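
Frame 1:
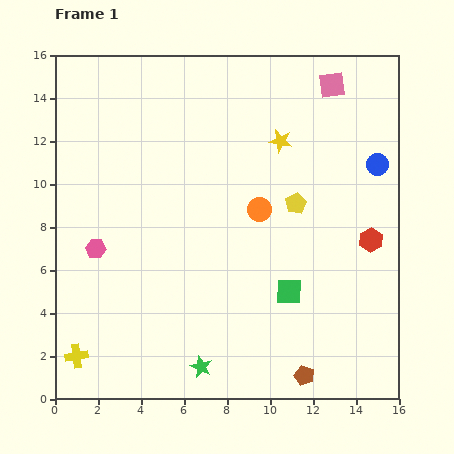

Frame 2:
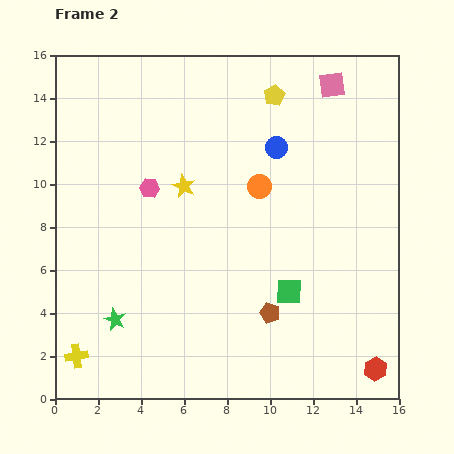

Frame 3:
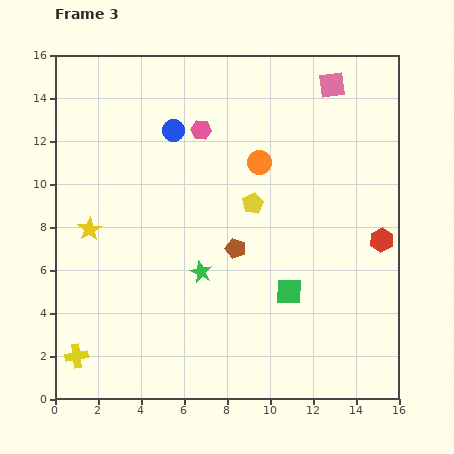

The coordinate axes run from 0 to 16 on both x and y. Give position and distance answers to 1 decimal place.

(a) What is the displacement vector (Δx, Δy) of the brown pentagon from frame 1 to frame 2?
(-1.6, 2.9)

The brown pentagon was at (11.6, 1.1) in frame 1 and (10.0, 4.0) in frame 2.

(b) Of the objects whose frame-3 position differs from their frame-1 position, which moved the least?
the red hexagon

(moved 0.5)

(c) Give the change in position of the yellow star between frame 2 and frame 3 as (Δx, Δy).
(-4.4, -2.0)

The yellow star was at (6.0, 9.9) in frame 2 and (1.6, 7.9) in frame 3.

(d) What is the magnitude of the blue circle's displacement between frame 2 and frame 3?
4.9

The blue circle moved from (10.3, 11.7) to (5.5, 12.5), a distance of √(4.8² + 0.8²) ≈ 4.9.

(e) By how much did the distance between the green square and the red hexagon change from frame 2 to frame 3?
-0.5

Distance in frame 2: 5.4. Distance in frame 3: 4.9.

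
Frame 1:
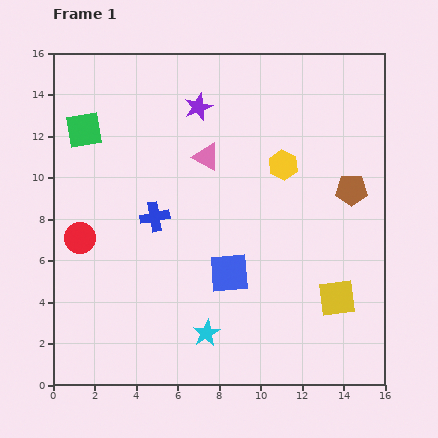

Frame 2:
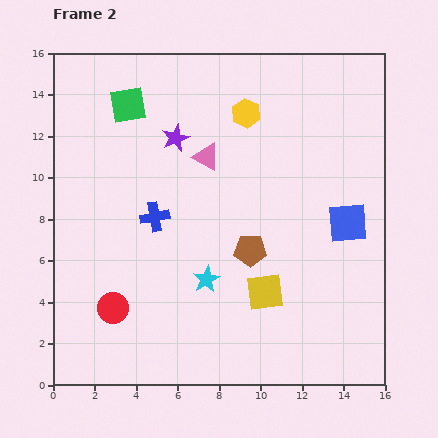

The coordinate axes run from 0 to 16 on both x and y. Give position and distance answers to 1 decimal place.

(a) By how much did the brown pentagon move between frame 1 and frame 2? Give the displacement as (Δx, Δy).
(-4.9, -2.9)

The brown pentagon was at (14.4, 9.4) in frame 1 and (9.5, 6.5) in frame 2.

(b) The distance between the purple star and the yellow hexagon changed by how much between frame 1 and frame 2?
-1.4

Distance in frame 1: 5.0. Distance in frame 2: 3.6.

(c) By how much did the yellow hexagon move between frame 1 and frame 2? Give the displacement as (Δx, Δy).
(-1.8, 2.5)

The yellow hexagon was at (11.1, 10.6) in frame 1 and (9.3, 13.1) in frame 2.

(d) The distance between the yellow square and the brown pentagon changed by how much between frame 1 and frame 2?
-3.1

Distance in frame 1: 5.2. Distance in frame 2: 2.1.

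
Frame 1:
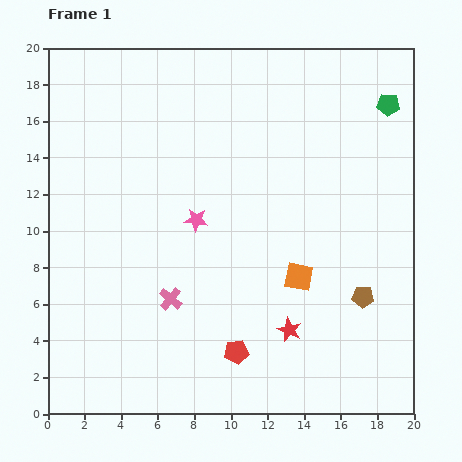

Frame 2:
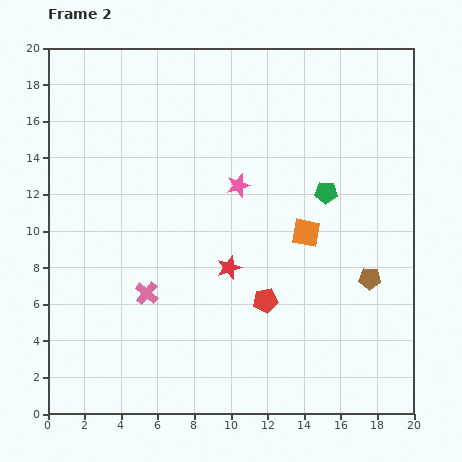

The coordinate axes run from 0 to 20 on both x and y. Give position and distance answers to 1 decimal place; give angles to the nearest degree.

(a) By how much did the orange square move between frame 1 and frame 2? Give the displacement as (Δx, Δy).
(0.4, 2.4)

The orange square was at (13.7, 7.5) in frame 1 and (14.1, 9.9) in frame 2.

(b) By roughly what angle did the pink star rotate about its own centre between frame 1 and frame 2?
23° counter-clockwise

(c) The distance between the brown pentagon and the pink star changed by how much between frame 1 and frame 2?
-1.2

Distance in frame 1: 10.0. Distance in frame 2: 8.8.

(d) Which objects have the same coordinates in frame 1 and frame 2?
none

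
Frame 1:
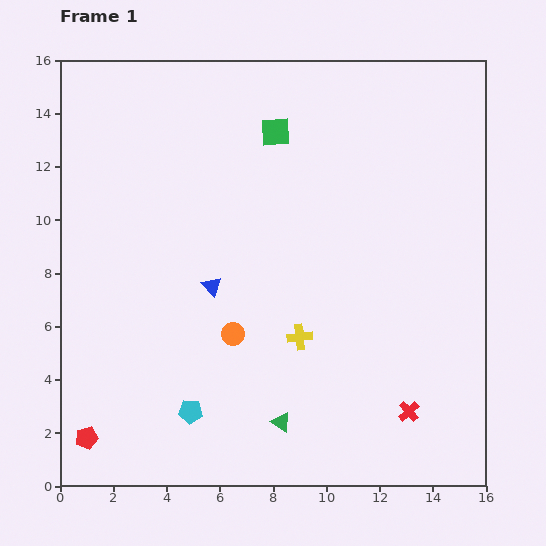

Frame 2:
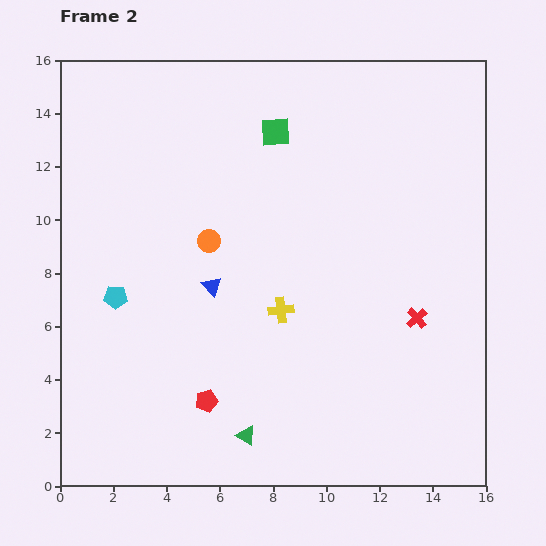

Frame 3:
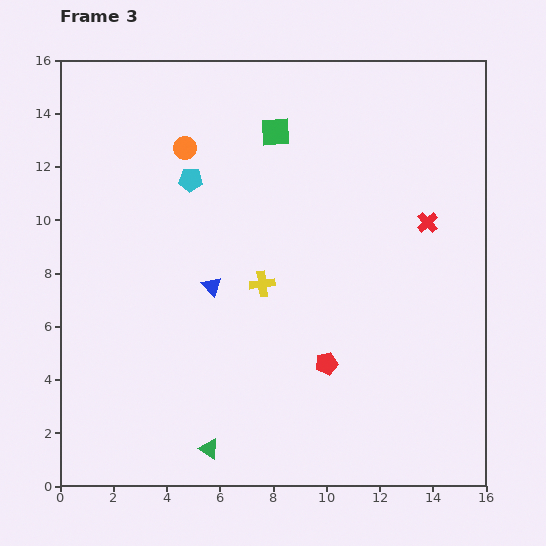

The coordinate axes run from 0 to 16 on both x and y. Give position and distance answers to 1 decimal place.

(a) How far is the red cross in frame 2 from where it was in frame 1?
3.5

The red cross moved from (13.1, 2.8) to (13.4, 6.3), a distance of √(0.3² + 3.5²) ≈ 3.5.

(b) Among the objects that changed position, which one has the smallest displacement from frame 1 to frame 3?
the yellow cross

(moved 2.4)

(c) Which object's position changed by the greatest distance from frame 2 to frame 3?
the cyan pentagon

(moved 5.2; next 4.7)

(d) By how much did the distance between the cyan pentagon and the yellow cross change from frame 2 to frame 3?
-1.5

Distance in frame 2: 6.2. Distance in frame 3: 4.7.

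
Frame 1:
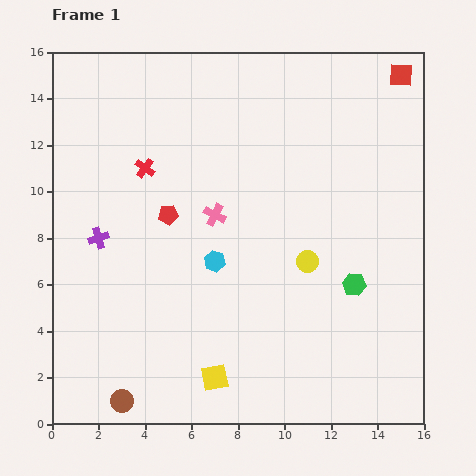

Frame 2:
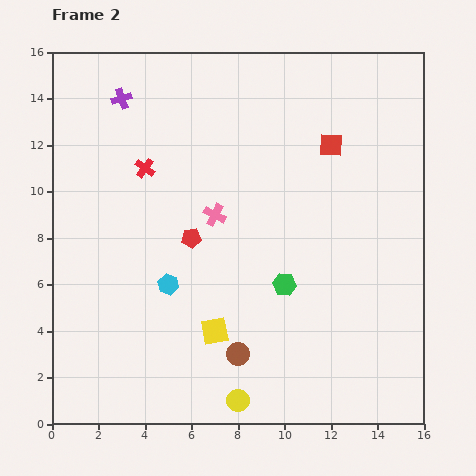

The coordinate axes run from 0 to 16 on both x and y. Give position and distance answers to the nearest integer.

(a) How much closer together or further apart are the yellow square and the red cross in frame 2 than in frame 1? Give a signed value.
-1

Distance in frame 1: 9. Distance in frame 2: 8.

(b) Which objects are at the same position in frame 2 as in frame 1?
the red cross, the pink cross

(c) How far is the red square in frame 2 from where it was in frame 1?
4

The red square moved from (15, 15) to (12, 12), a distance of √(3² + 3²) ≈ 4.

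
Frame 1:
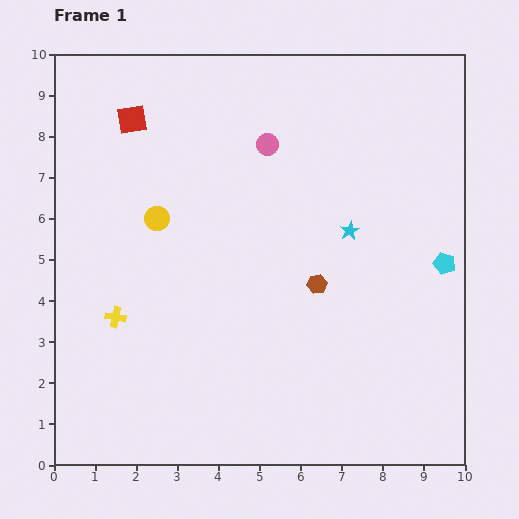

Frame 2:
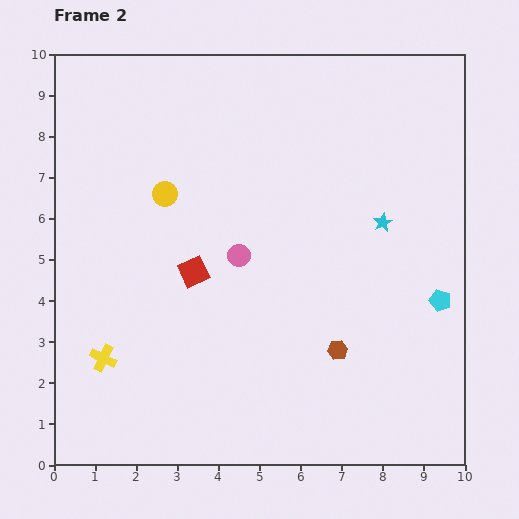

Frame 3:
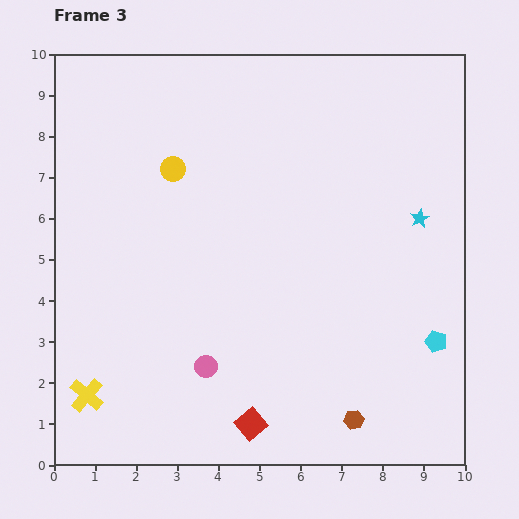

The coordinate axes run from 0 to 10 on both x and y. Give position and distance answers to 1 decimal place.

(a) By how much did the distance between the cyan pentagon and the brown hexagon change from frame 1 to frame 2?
-0.3

Distance in frame 1: 3.1. Distance in frame 2: 2.8.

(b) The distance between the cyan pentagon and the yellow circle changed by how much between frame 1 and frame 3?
+0.6

Distance in frame 1: 7.1. Distance in frame 3: 7.7.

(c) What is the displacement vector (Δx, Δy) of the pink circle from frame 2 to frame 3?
(-0.8, -2.7)

The pink circle was at (4.5, 5.1) in frame 2 and (3.7, 2.4) in frame 3.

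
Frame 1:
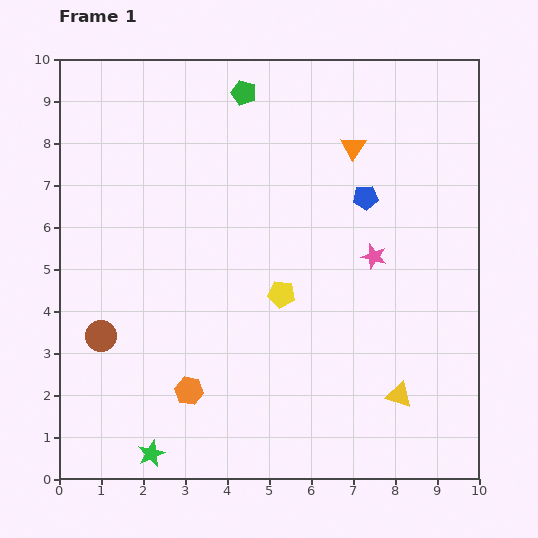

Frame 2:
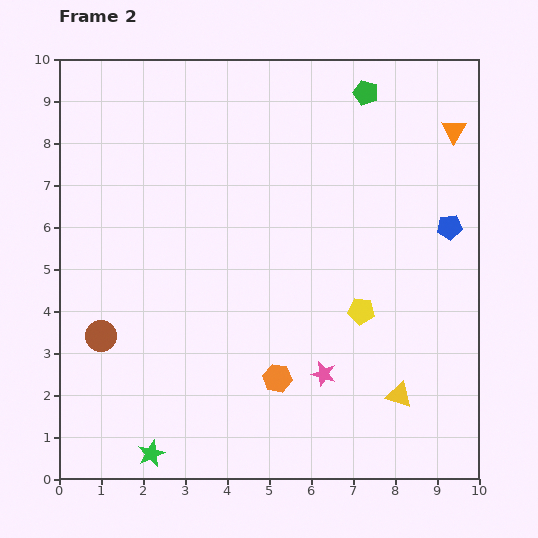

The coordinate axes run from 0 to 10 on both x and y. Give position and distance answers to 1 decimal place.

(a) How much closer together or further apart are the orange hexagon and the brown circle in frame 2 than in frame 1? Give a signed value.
+1.8

Distance in frame 1: 2.5. Distance in frame 2: 4.3.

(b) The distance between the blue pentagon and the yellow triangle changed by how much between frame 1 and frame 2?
-0.6

Distance in frame 1: 4.8. Distance in frame 2: 4.2.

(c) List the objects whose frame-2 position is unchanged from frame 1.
the brown circle, the yellow triangle, the green star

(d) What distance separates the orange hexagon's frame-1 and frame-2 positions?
2.1

The orange hexagon moved from (3.1, 2.1) to (5.2, 2.4), a distance of √(2.1² + 0.3²) ≈ 2.1.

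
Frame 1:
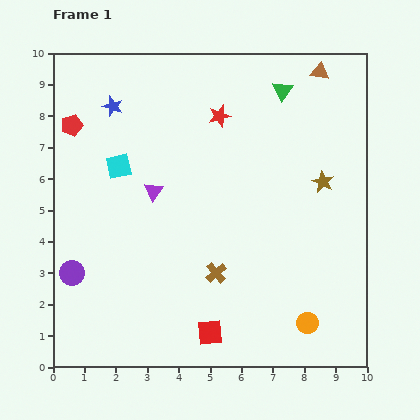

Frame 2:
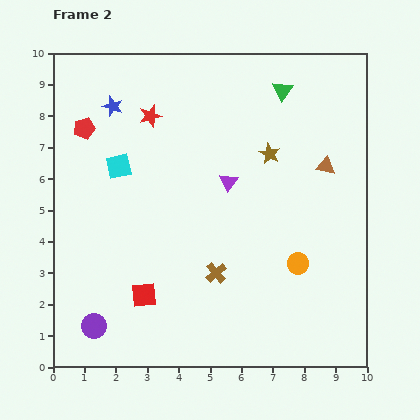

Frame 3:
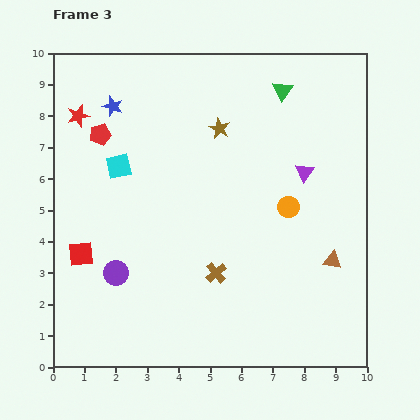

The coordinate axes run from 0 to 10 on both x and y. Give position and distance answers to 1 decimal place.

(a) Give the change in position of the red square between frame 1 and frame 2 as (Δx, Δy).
(-2.1, 1.2)

The red square was at (5.0, 1.1) in frame 1 and (2.9, 2.3) in frame 2.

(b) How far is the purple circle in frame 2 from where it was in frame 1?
1.8

The purple circle moved from (0.6, 3.0) to (1.3, 1.3), a distance of √(0.7² + 1.7²) ≈ 1.8.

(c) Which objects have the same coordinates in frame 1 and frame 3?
the blue star, the cyan square, the green triangle, the brown cross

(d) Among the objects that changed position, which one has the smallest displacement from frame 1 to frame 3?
the red pentagon

(moved 0.9)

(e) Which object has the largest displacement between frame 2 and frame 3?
the brown triangle

(moved 3.0; next 2.4)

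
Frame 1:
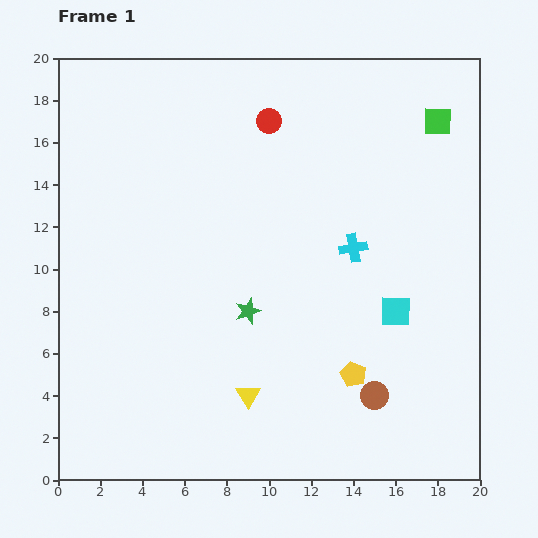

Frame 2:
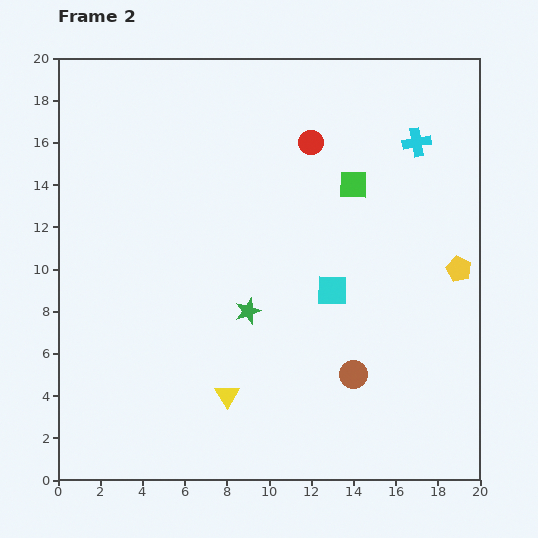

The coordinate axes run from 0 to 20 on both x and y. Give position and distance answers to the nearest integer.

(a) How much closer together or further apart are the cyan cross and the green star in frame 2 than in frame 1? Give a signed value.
+5

Distance in frame 1: 6. Distance in frame 2: 11.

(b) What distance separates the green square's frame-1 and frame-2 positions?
5

The green square moved from (18, 17) to (14, 14), a distance of √(4² + 3²) ≈ 5.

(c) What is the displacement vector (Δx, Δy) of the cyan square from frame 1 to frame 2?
(-3, 1)

The cyan square was at (16, 8) in frame 1 and (13, 9) in frame 2.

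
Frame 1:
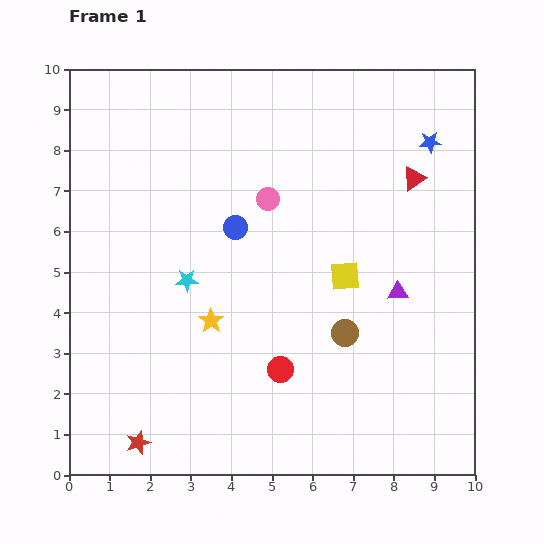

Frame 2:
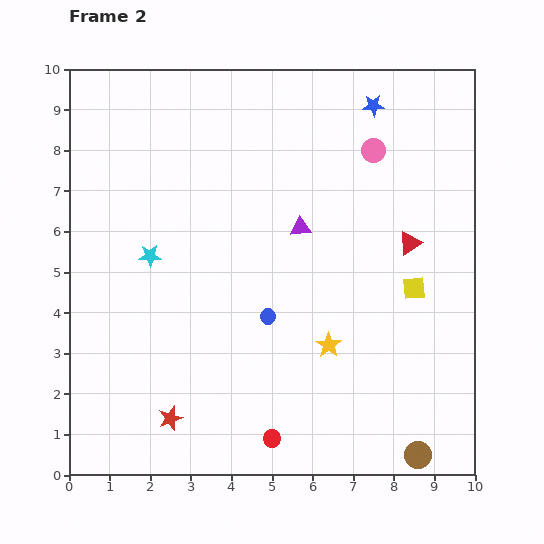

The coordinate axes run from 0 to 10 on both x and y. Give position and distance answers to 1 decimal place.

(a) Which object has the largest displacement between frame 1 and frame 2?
the brown circle

(moved 3.5; next 3.0)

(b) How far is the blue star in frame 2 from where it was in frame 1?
1.7

The blue star moved from (8.9, 8.2) to (7.5, 9.1), a distance of √(1.4² + 0.9²) ≈ 1.7.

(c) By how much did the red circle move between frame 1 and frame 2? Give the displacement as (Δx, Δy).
(-0.2, -1.7)

The red circle was at (5.2, 2.6) in frame 1 and (5.0, 0.9) in frame 2.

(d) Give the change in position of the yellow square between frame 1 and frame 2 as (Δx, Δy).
(1.7, -0.3)

The yellow square was at (6.8, 4.9) in frame 1 and (8.5, 4.6) in frame 2.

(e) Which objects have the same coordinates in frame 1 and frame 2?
none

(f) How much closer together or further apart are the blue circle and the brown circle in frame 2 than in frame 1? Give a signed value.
+1.3

Distance in frame 1: 3.7. Distance in frame 2: 5.0.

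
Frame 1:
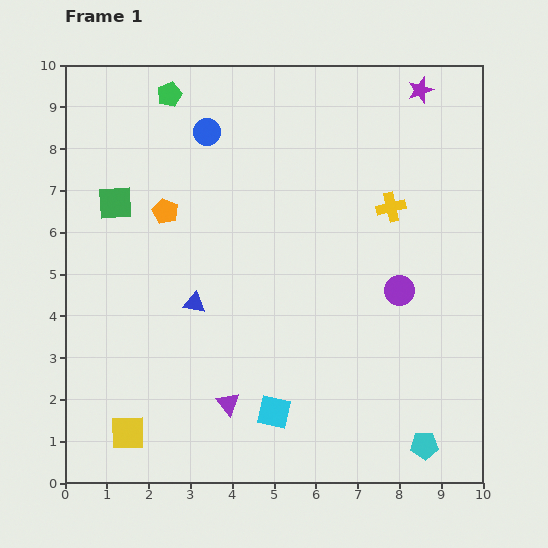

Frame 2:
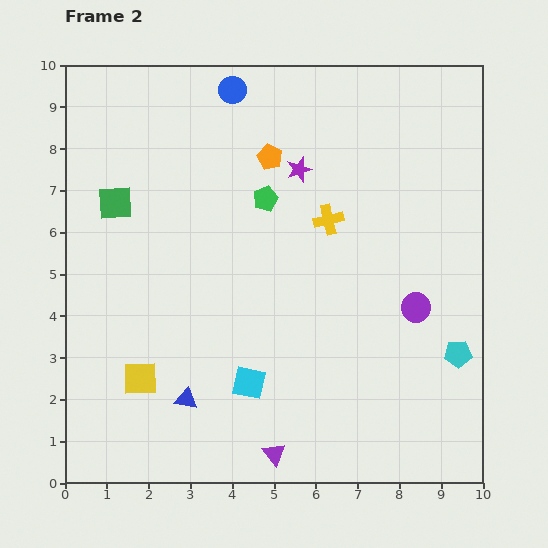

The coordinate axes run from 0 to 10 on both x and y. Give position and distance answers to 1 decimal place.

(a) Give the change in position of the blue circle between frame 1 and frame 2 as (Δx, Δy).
(0.6, 1.0)

The blue circle was at (3.4, 8.4) in frame 1 and (4.0, 9.4) in frame 2.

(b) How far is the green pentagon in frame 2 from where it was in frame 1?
3.4

The green pentagon moved from (2.5, 9.3) to (4.8, 6.8), a distance of √(2.3² + 2.5²) ≈ 3.4.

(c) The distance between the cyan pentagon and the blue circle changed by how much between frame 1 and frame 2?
-0.8

Distance in frame 1: 9.1. Distance in frame 2: 8.3.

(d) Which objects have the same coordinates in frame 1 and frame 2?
the green square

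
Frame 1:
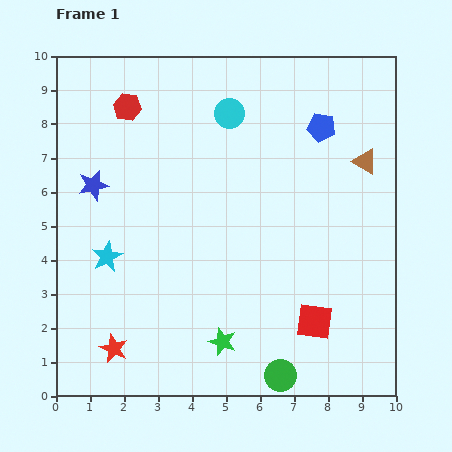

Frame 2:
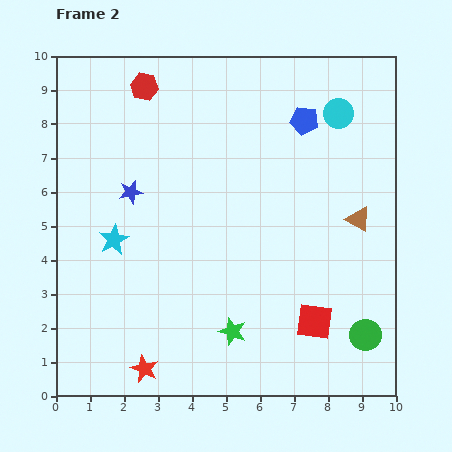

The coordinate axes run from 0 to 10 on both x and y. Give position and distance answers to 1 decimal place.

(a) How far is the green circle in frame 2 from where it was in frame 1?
2.8

The green circle moved from (6.6, 0.6) to (9.1, 1.8), a distance of √(2.5² + 1.2²) ≈ 2.8.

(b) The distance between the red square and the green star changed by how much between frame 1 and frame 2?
-0.4

Distance in frame 1: 2.8. Distance in frame 2: 2.4.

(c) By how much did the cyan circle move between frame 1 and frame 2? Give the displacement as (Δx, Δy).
(3.2, 0.0)

The cyan circle was at (5.1, 8.3) in frame 1 and (8.3, 8.3) in frame 2.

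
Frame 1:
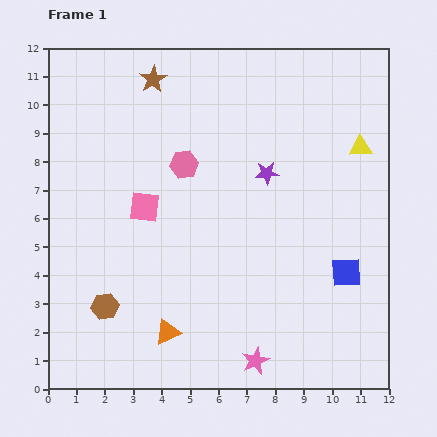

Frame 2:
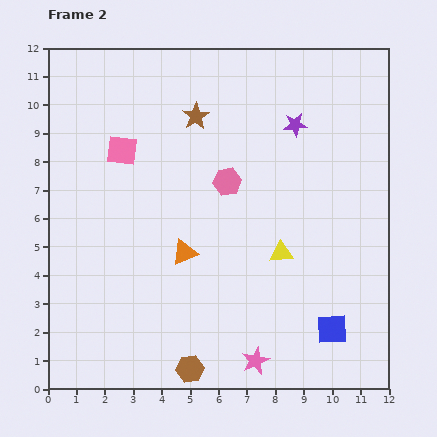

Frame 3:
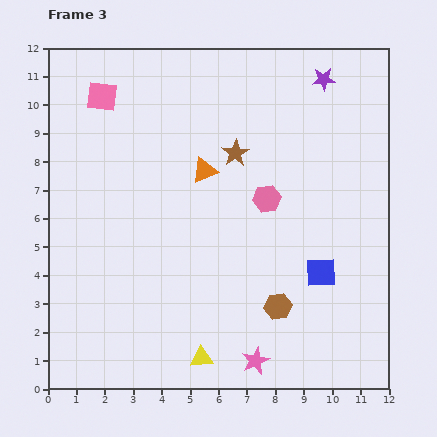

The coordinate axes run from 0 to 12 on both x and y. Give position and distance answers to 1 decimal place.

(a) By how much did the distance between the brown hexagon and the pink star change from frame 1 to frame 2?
-3.3

Distance in frame 1: 5.6. Distance in frame 2: 2.3.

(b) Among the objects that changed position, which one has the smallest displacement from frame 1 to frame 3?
the blue square

(moved 0.9)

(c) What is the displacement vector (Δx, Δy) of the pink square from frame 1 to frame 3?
(-1.5, 3.9)

The pink square was at (3.4, 6.4) in frame 1 and (1.9, 10.3) in frame 3.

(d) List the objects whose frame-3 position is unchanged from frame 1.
the pink star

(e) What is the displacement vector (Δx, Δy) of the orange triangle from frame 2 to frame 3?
(0.7, 2.9)

The orange triangle was at (4.8, 4.8) in frame 2 and (5.5, 7.7) in frame 3.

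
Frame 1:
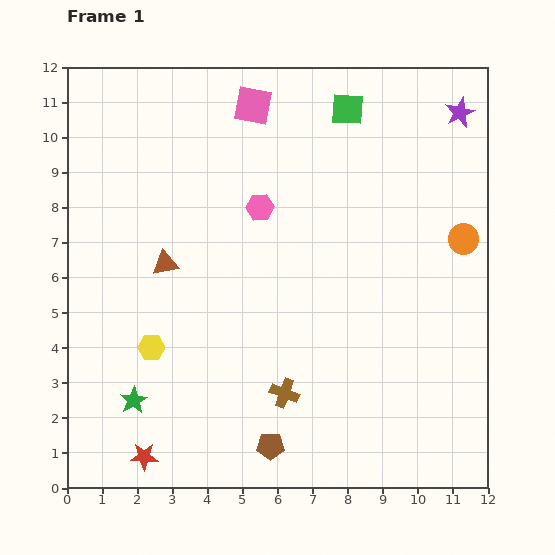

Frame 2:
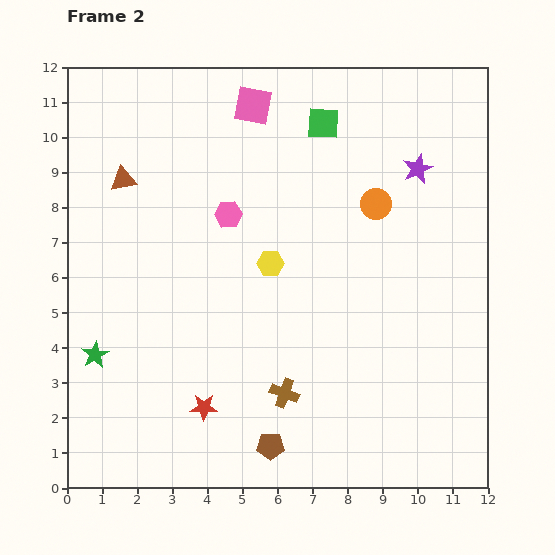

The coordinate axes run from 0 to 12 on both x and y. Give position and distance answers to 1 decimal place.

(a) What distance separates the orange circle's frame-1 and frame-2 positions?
2.7

The orange circle moved from (11.3, 7.1) to (8.8, 8.1), a distance of √(2.5² + 1.0²) ≈ 2.7.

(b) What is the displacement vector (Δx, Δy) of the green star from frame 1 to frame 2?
(-1.1, 1.3)

The green star was at (1.9, 2.5) in frame 1 and (0.8, 3.8) in frame 2.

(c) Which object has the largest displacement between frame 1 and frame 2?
the yellow hexagon

(moved 4.2; next 2.7)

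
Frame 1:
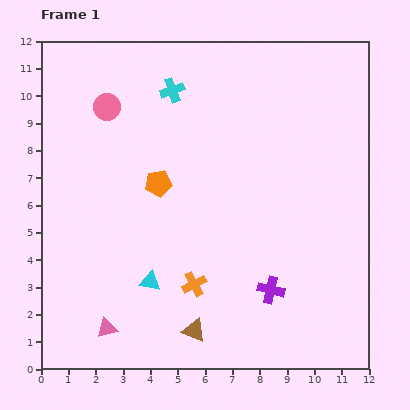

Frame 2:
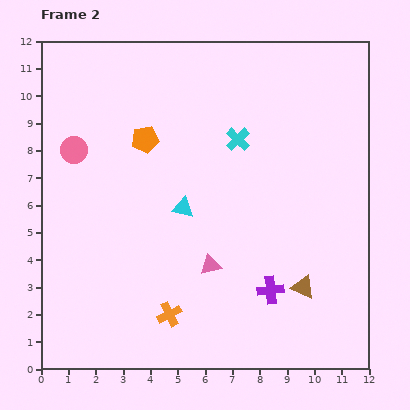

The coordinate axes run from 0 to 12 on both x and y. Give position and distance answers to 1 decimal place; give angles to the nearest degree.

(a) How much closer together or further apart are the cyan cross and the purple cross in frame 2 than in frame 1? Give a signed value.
-2.5

Distance in frame 1: 8.1. Distance in frame 2: 5.6.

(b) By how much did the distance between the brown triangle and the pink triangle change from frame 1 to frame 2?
+0.3

Distance in frame 1: 3.2. Distance in frame 2: 3.5.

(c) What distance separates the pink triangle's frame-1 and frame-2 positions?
4.4

The pink triangle moved from (2.4, 1.5) to (6.2, 3.8), a distance of √(3.8² + 2.3²) ≈ 4.4.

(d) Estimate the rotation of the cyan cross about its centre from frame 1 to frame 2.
25° counter-clockwise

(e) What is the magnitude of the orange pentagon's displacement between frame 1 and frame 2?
1.7

The orange pentagon moved from (4.3, 6.8) to (3.8, 8.4), a distance of √(0.5² + 1.6²) ≈ 1.7.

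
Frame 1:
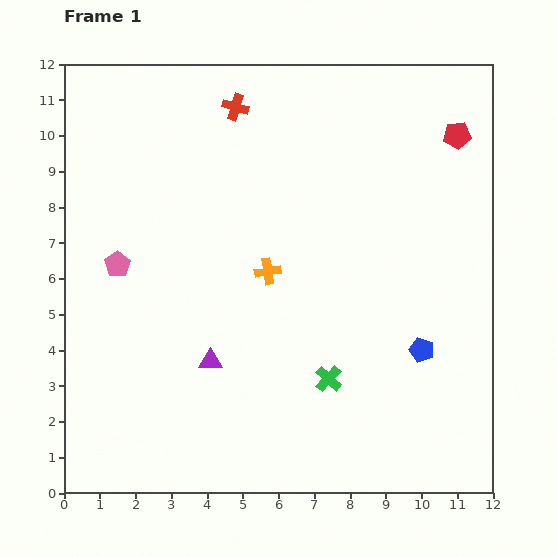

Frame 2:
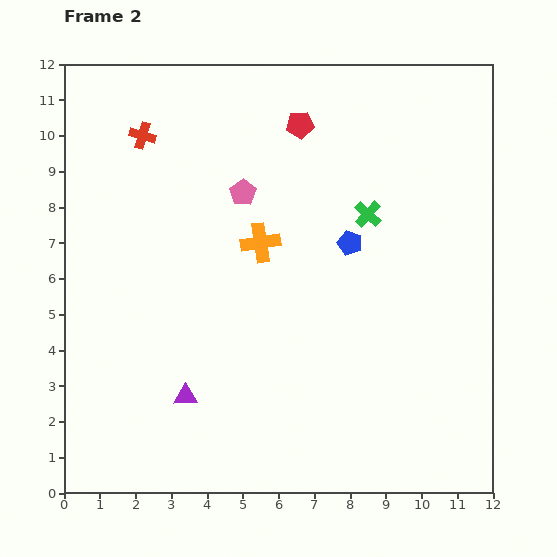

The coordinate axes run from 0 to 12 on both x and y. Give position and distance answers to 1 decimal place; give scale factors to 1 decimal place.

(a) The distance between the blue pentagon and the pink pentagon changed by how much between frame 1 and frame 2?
-5.5

Distance in frame 1: 8.8. Distance in frame 2: 3.3.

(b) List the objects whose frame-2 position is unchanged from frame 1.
none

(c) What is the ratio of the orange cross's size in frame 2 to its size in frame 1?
1.5×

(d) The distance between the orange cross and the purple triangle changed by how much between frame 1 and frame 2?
+1.8

Distance in frame 1: 3.0. Distance in frame 2: 4.8.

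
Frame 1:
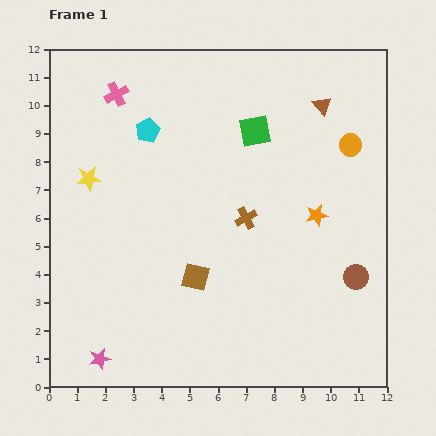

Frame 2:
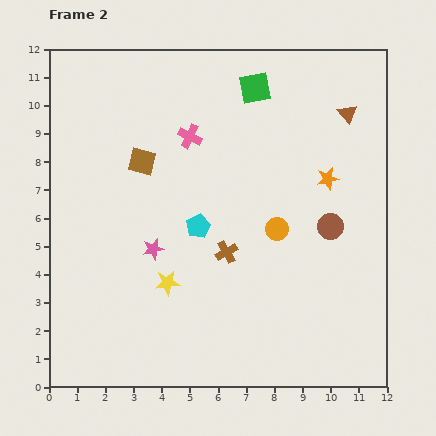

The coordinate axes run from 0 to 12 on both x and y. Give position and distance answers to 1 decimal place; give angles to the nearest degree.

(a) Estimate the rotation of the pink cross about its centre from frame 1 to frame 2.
37° counter-clockwise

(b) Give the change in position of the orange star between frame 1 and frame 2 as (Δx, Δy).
(0.4, 1.3)

The orange star was at (9.5, 6.1) in frame 1 and (9.9, 7.4) in frame 2.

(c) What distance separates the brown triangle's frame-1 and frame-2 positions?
0.9

The brown triangle moved from (9.7, 10.0) to (10.6, 9.7), a distance of √(0.9² + 0.3²) ≈ 0.9.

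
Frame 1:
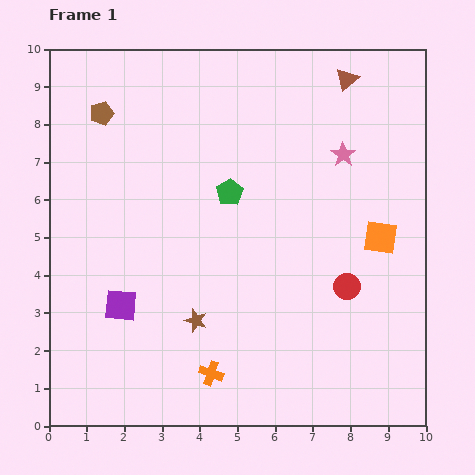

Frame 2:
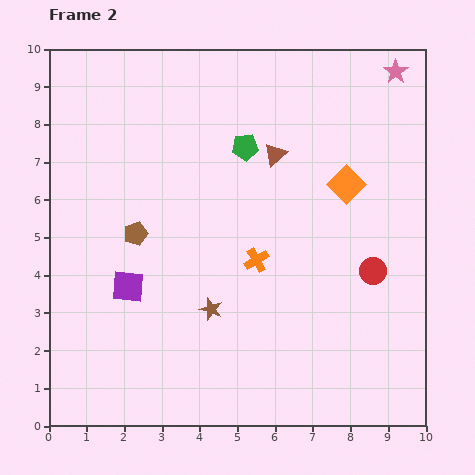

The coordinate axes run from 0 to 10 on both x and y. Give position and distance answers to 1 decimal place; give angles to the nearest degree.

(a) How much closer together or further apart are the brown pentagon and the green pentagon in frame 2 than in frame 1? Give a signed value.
-0.3

Distance in frame 1: 4.0. Distance in frame 2: 3.7.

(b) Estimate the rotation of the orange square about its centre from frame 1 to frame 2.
37° clockwise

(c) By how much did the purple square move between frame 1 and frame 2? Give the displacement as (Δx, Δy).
(0.2, 0.5)

The purple square was at (1.9, 3.2) in frame 1 and (2.1, 3.7) in frame 2.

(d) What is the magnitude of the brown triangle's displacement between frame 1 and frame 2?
2.8

The brown triangle moved from (7.9, 9.2) to (6.0, 7.2), a distance of √(1.9² + 2.0²) ≈ 2.8.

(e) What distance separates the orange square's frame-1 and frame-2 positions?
1.7

The orange square moved from (8.8, 5.0) to (7.9, 6.4), a distance of √(0.9² + 1.4²) ≈ 1.7.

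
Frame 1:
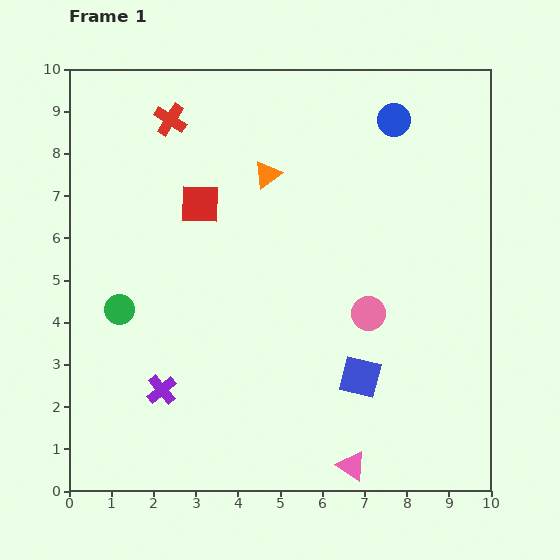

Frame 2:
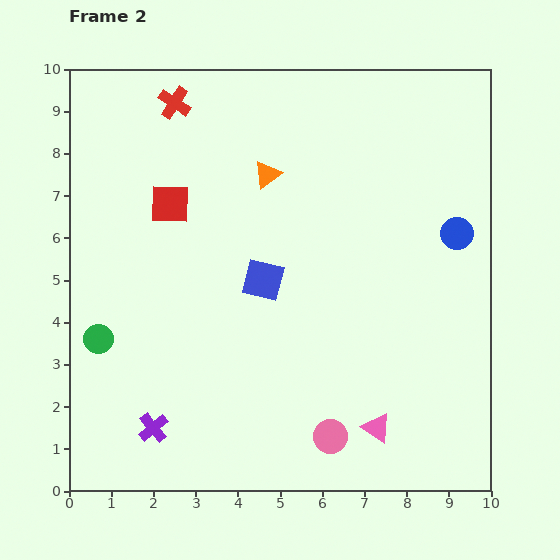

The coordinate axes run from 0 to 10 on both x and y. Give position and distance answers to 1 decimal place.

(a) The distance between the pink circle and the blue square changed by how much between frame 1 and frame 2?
+2.5

Distance in frame 1: 1.5. Distance in frame 2: 4.0.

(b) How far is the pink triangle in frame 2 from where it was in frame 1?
1.1

The pink triangle moved from (6.7, 0.6) to (7.3, 1.5), a distance of √(0.6² + 0.9²) ≈ 1.1.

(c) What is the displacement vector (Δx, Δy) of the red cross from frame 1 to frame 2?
(0.1, 0.4)

The red cross was at (2.4, 8.8) in frame 1 and (2.5, 9.2) in frame 2.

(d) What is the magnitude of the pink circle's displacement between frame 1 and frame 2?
3.0

The pink circle moved from (7.1, 4.2) to (6.2, 1.3), a distance of √(0.9² + 2.9²) ≈ 3.0.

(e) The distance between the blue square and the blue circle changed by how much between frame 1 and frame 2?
-1.5

Distance in frame 1: 6.2. Distance in frame 2: 4.7.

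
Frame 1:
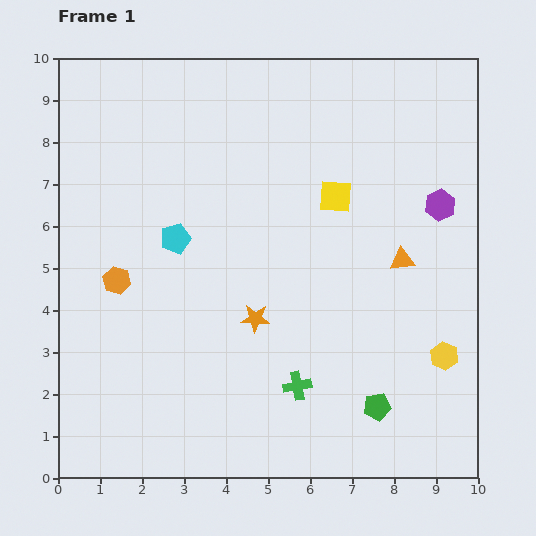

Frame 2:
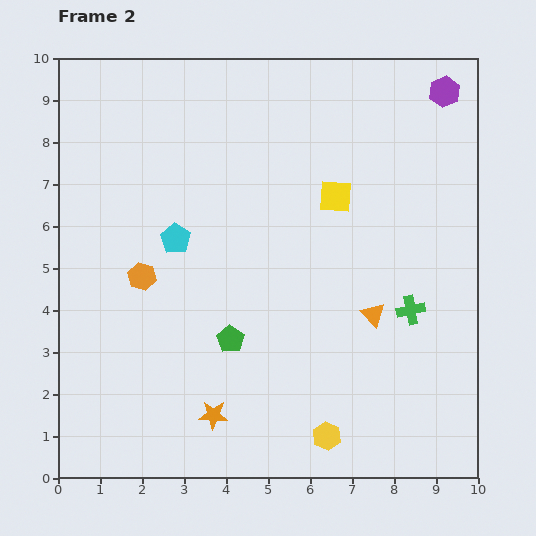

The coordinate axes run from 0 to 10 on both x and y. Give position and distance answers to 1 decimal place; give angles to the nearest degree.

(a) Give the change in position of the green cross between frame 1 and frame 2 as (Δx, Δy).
(2.7, 1.8)

The green cross was at (5.7, 2.2) in frame 1 and (8.4, 4.0) in frame 2.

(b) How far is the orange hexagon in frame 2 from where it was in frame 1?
0.6

The orange hexagon moved from (1.4, 4.7) to (2.0, 4.8), a distance of √(0.6² + 0.1²) ≈ 0.6.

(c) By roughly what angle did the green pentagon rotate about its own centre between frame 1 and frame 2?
29° counter-clockwise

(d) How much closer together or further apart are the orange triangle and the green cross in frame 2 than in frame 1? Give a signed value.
-3.0

Distance in frame 1: 3.9. Distance in frame 2: 0.9.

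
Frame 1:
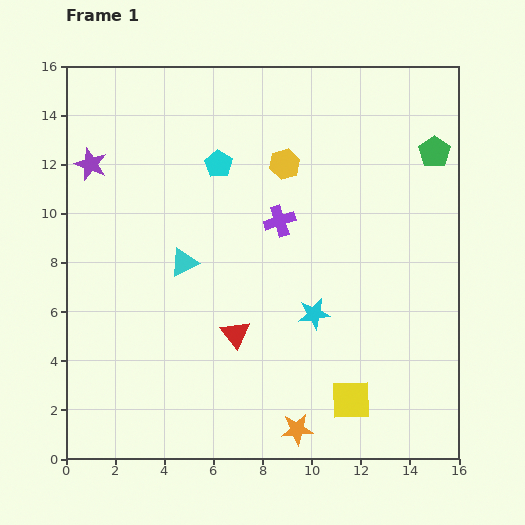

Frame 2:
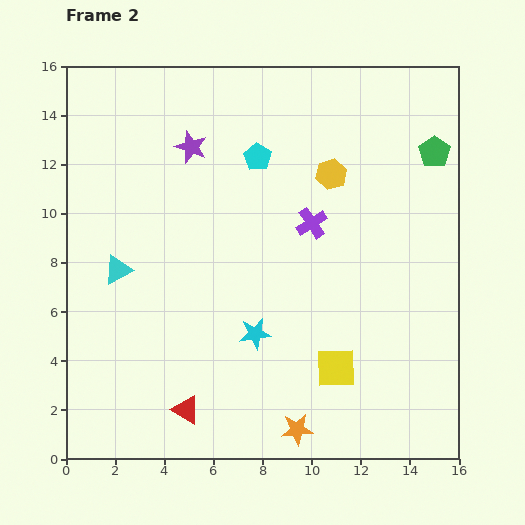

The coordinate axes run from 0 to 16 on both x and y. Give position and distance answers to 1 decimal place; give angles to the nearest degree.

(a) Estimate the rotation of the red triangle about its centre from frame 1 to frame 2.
23° counter-clockwise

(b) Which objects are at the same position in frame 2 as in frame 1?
the orange star, the green pentagon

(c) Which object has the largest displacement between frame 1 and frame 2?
the purple star

(moved 4.2; next 3.7)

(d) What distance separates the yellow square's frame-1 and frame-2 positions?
1.4

The yellow square moved from (11.6, 2.4) to (11.0, 3.7), a distance of √(0.6² + 1.3²) ≈ 1.4.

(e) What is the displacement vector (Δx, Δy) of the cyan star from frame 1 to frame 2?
(-2.4, -0.8)

The cyan star was at (10.1, 5.9) in frame 1 and (7.7, 5.1) in frame 2.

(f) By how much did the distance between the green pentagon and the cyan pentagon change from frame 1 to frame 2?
-1.6

Distance in frame 1: 8.8. Distance in frame 2: 7.2.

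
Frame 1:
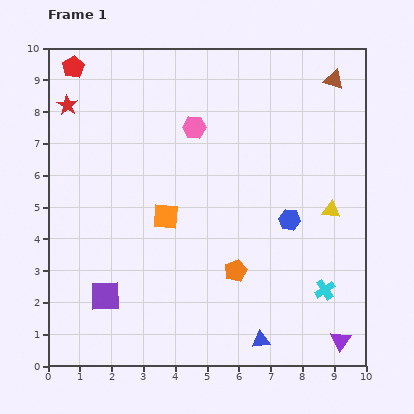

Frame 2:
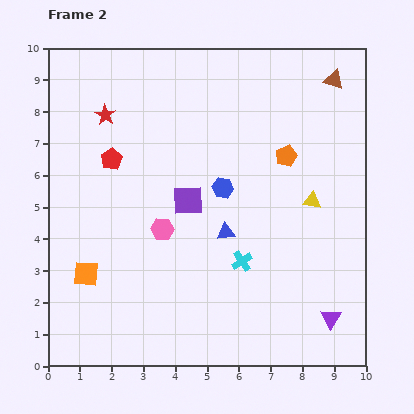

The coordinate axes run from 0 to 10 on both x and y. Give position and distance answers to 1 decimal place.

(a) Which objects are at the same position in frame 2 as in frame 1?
the brown triangle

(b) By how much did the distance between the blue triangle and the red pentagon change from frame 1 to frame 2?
-6.1

Distance in frame 1: 10.4. Distance in frame 2: 4.3.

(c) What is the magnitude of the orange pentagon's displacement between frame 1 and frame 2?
3.9

The orange pentagon moved from (5.9, 3.0) to (7.5, 6.6), a distance of √(1.6² + 3.6²) ≈ 3.9.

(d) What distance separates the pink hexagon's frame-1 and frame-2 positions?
3.4

The pink hexagon moved from (4.6, 7.5) to (3.6, 4.3), a distance of √(1.0² + 3.2²) ≈ 3.4.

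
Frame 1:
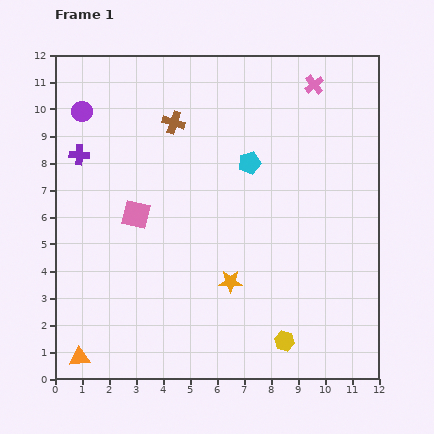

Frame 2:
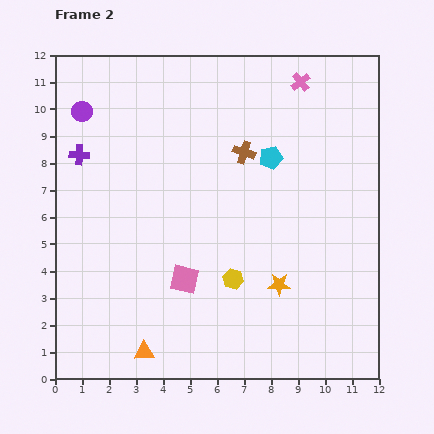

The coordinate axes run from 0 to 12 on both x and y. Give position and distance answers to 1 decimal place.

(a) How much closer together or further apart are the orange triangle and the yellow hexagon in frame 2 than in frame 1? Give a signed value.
-3.3

Distance in frame 1: 7.6. Distance in frame 2: 4.3.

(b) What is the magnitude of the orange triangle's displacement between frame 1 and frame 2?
2.4

The orange triangle moved from (0.9, 0.8) to (3.3, 1.0), a distance of √(2.4² + 0.2²) ≈ 2.4.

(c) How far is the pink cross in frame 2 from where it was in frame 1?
0.5

The pink cross moved from (9.6, 10.9) to (9.1, 11.0), a distance of √(0.5² + 0.1²) ≈ 0.5.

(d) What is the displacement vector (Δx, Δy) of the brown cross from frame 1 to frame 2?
(2.6, -1.1)

The brown cross was at (4.4, 9.5) in frame 1 and (7.0, 8.4) in frame 2.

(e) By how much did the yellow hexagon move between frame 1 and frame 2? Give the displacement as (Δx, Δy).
(-1.9, 2.3)

The yellow hexagon was at (8.5, 1.4) in frame 1 and (6.6, 3.7) in frame 2.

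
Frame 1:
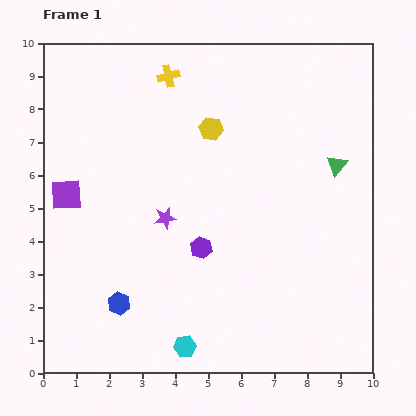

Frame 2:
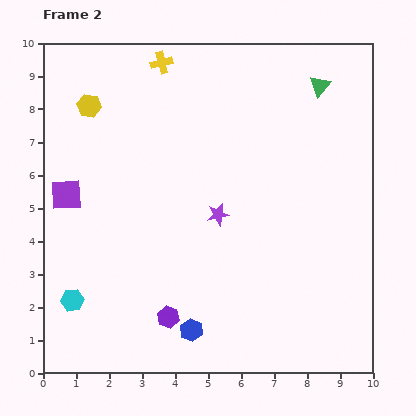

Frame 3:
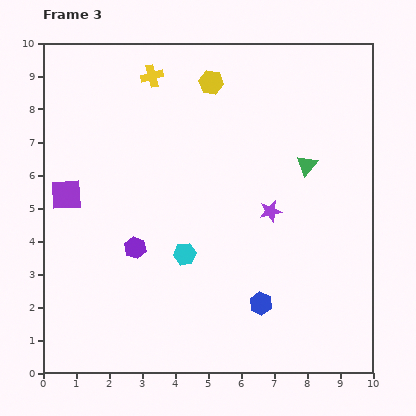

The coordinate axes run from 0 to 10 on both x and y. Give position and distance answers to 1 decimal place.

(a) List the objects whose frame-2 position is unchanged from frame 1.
the purple square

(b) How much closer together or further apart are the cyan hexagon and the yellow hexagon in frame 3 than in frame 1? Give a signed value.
-1.3

Distance in frame 1: 6.6. Distance in frame 3: 5.3.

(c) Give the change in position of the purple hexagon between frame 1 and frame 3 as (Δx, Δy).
(-2.0, 0.0)

The purple hexagon was at (4.8, 3.8) in frame 1 and (2.8, 3.8) in frame 3.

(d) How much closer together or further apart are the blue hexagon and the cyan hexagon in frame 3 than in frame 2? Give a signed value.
-1.0

Distance in frame 2: 3.7. Distance in frame 3: 2.7.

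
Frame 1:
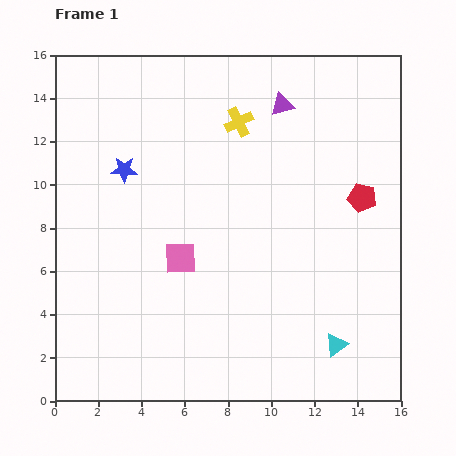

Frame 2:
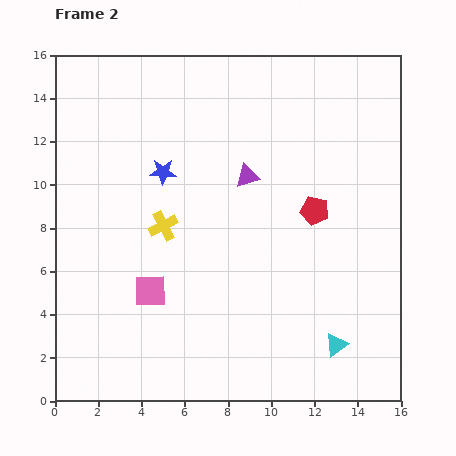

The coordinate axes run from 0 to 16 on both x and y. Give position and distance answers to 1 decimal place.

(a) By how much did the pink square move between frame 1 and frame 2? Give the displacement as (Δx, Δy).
(-1.4, -1.5)

The pink square was at (5.8, 6.6) in frame 1 and (4.4, 5.1) in frame 2.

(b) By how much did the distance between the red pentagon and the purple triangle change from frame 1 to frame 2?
-2.2

Distance in frame 1: 5.7. Distance in frame 2: 3.5.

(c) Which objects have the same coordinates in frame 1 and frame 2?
the cyan triangle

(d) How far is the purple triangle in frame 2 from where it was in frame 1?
3.7

The purple triangle moved from (10.5, 13.7) to (8.9, 10.4), a distance of √(1.6² + 3.3²) ≈ 3.7.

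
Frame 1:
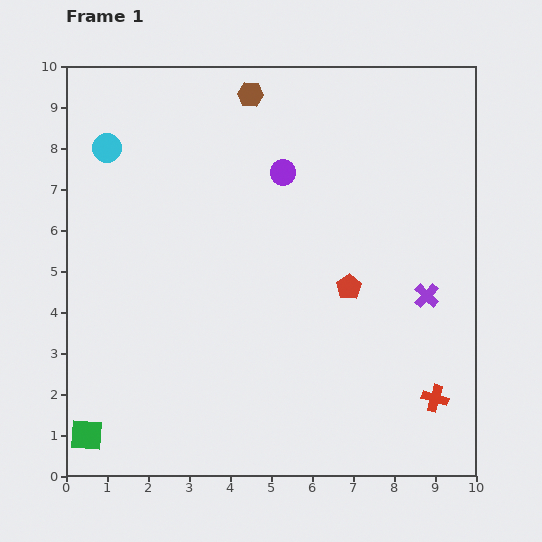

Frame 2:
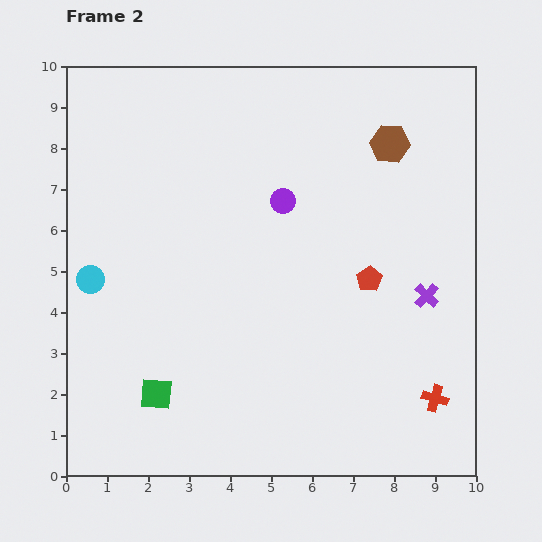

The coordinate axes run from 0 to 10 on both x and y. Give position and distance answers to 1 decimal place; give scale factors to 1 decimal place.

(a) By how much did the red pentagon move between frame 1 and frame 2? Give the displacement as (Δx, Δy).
(0.5, 0.2)

The red pentagon was at (6.9, 4.6) in frame 1 and (7.4, 4.8) in frame 2.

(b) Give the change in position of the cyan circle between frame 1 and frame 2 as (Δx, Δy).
(-0.4, -3.2)

The cyan circle was at (1.0, 8.0) in frame 1 and (0.6, 4.8) in frame 2.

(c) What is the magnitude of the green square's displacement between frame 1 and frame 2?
2.0

The green square moved from (0.5, 1.0) to (2.2, 2.0), a distance of √(1.7² + 1.0²) ≈ 2.0.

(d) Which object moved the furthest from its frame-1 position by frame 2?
the brown hexagon

(moved 3.6; next 3.2)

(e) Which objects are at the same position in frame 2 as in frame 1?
the red cross, the purple cross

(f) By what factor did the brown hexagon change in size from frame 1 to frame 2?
1.5×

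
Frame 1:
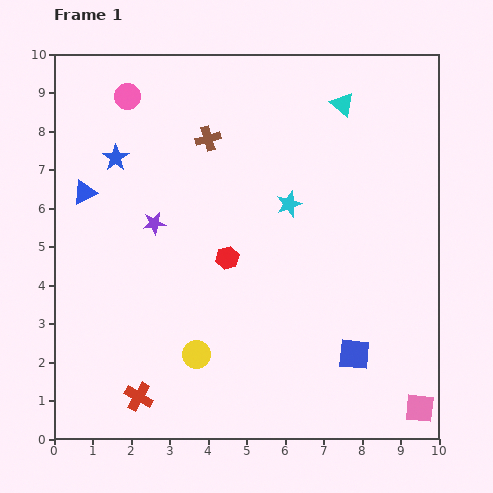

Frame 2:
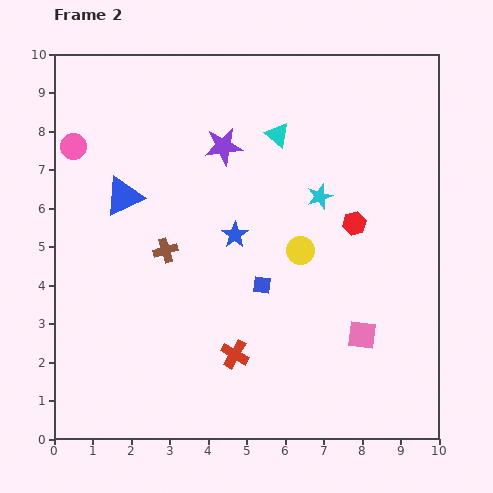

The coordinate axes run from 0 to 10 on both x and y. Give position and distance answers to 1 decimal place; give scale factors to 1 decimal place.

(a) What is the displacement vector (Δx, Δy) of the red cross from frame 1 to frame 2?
(2.5, 1.1)

The red cross was at (2.2, 1.1) in frame 1 and (4.7, 2.2) in frame 2.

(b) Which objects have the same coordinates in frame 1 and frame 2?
none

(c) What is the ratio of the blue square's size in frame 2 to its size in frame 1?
0.6×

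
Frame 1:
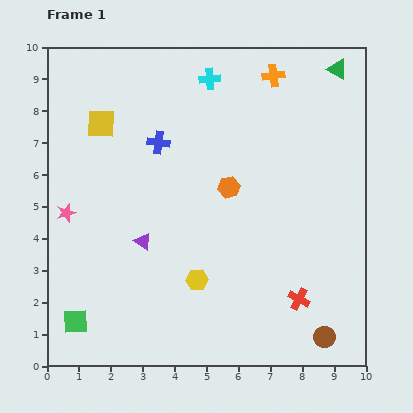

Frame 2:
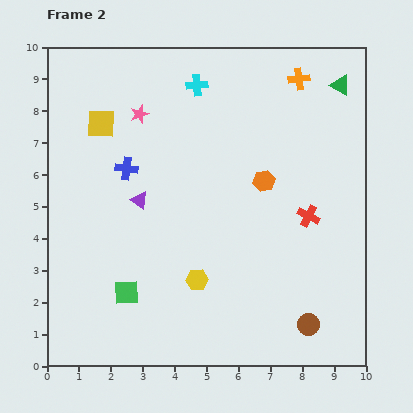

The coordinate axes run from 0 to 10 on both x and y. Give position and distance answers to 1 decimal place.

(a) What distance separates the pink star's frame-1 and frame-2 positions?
3.9

The pink star moved from (0.6, 4.8) to (2.9, 7.9), a distance of √(2.3² + 3.1²) ≈ 3.9.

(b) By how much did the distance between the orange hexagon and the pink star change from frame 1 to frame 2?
-0.8

Distance in frame 1: 5.2. Distance in frame 2: 4.4.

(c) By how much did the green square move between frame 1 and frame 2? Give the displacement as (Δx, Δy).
(1.6, 0.9)

The green square was at (0.9, 1.4) in frame 1 and (2.5, 2.3) in frame 2.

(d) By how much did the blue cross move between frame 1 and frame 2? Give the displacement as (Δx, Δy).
(-1.0, -0.8)

The blue cross was at (3.5, 7.0) in frame 1 and (2.5, 6.2) in frame 2.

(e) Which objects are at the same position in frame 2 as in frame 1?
the yellow hexagon, the yellow square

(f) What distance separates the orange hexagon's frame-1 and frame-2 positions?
1.1

The orange hexagon moved from (5.7, 5.6) to (6.8, 5.8), a distance of √(1.1² + 0.2²) ≈ 1.1.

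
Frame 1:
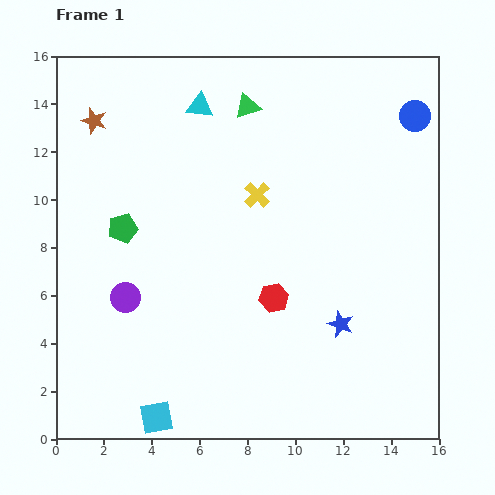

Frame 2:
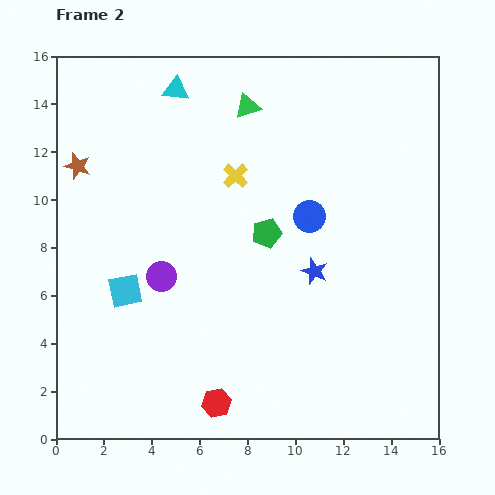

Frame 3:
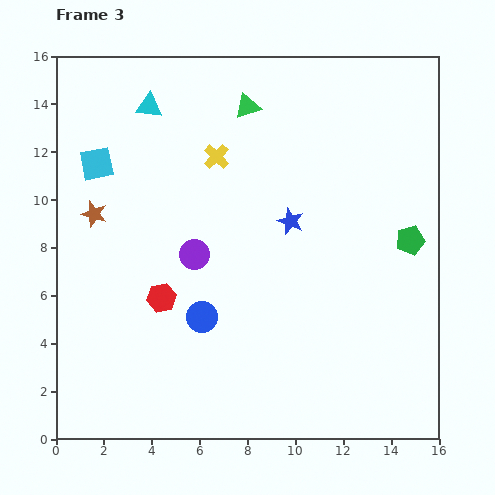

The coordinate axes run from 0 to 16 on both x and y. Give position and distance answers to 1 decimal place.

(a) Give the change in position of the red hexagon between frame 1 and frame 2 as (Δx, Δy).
(-2.4, -4.4)

The red hexagon was at (9.1, 5.9) in frame 1 and (6.7, 1.5) in frame 2.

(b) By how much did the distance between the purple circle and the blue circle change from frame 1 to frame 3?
-11.7

Distance in frame 1: 14.3. Distance in frame 3: 2.6.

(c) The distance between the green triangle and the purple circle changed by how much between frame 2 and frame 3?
-1.4

Distance in frame 2: 8.0. Distance in frame 3: 6.6.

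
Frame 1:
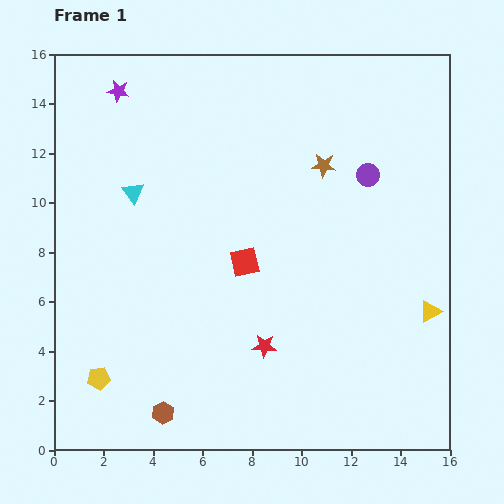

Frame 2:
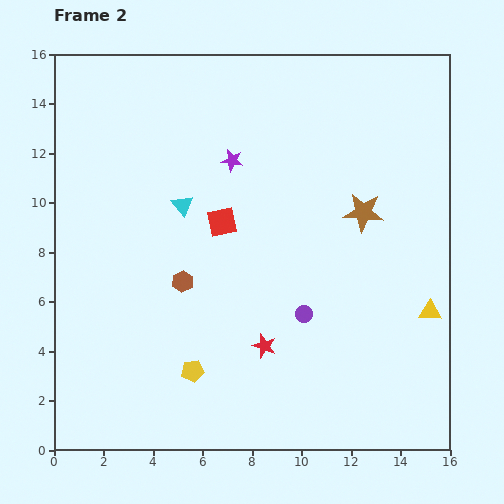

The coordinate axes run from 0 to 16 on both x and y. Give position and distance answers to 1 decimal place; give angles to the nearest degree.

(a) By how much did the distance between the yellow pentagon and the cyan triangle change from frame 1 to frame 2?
-0.9

Distance in frame 1: 7.6. Distance in frame 2: 6.7.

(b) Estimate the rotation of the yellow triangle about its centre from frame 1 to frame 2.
34° clockwise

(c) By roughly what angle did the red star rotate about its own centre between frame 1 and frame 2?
16° clockwise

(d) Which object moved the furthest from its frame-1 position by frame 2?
the purple circle

(moved 6.2; next 5.4)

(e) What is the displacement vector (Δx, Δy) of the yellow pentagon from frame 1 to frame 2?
(3.8, 0.3)

The yellow pentagon was at (1.8, 2.9) in frame 1 and (5.6, 3.2) in frame 2.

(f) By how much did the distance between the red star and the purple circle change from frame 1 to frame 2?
-6.0

Distance in frame 1: 8.1. Distance in frame 2: 2.1.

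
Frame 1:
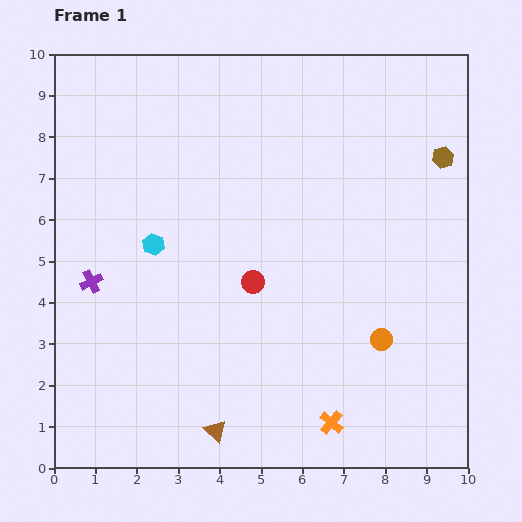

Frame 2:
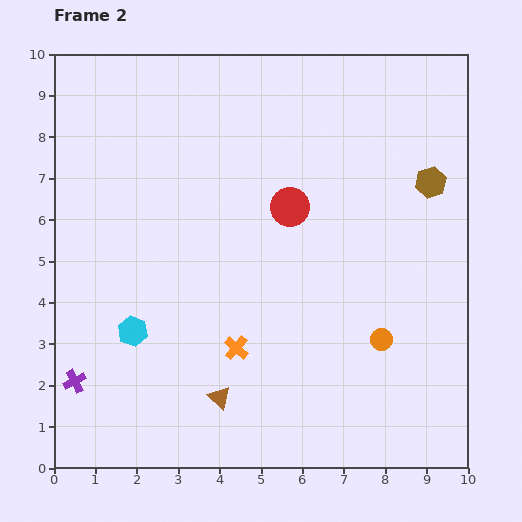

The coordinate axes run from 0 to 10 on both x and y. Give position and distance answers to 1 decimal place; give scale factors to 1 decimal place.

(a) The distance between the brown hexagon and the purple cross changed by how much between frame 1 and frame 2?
+0.8

Distance in frame 1: 9.0. Distance in frame 2: 9.8.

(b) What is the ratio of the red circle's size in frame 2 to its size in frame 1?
1.7×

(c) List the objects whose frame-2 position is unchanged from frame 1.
the orange circle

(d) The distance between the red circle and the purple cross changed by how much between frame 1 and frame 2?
+2.8

Distance in frame 1: 3.9. Distance in frame 2: 6.7.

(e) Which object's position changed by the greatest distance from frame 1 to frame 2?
the orange cross

(moved 2.9; next 2.4)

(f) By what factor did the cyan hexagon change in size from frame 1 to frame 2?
1.4×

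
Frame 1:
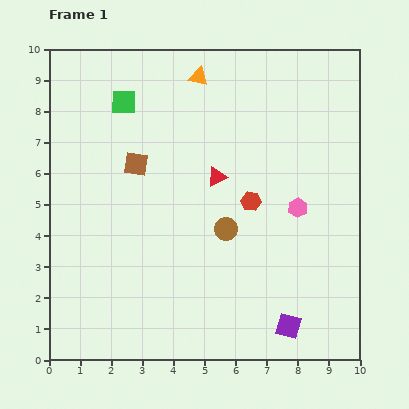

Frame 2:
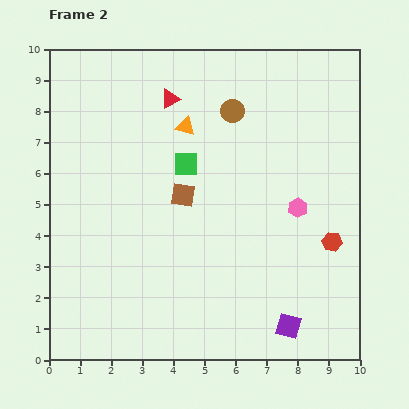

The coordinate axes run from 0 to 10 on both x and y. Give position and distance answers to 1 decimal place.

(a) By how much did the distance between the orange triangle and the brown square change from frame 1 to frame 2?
-1.2

Distance in frame 1: 3.4. Distance in frame 2: 2.2.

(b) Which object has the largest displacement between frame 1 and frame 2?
the brown circle

(moved 3.8; next 2.9)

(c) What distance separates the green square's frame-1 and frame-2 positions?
2.8

The green square moved from (2.4, 8.3) to (4.4, 6.3), a distance of √(2.0² + 2.0²) ≈ 2.8.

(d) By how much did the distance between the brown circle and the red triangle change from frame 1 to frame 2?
+0.3

Distance in frame 1: 1.7. Distance in frame 2: 2.0.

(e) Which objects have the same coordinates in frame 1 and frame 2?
the pink hexagon, the purple square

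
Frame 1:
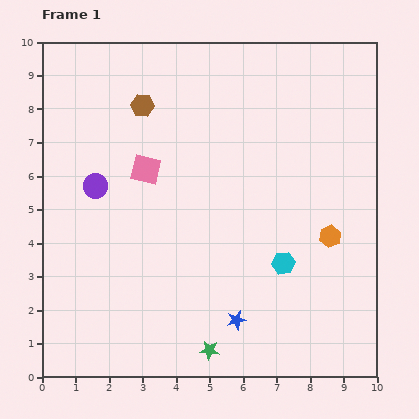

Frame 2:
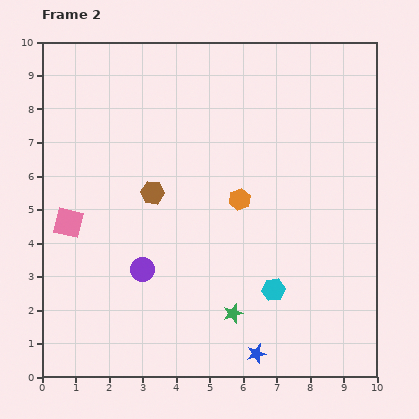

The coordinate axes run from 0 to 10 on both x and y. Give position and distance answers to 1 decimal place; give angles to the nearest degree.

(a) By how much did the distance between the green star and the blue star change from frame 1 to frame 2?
+0.2

Distance in frame 1: 1.2. Distance in frame 2: 1.4.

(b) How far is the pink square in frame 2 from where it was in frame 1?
2.8

The pink square moved from (3.1, 6.2) to (0.8, 4.6), a distance of √(2.3² + 1.6²) ≈ 2.8.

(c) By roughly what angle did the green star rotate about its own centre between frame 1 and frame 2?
25° counter-clockwise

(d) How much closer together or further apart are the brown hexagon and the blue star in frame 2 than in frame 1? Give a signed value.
-1.3

Distance in frame 1: 7.0. Distance in frame 2: 5.7.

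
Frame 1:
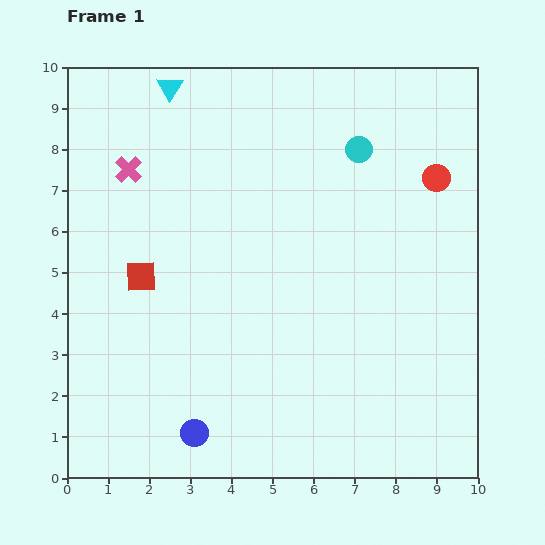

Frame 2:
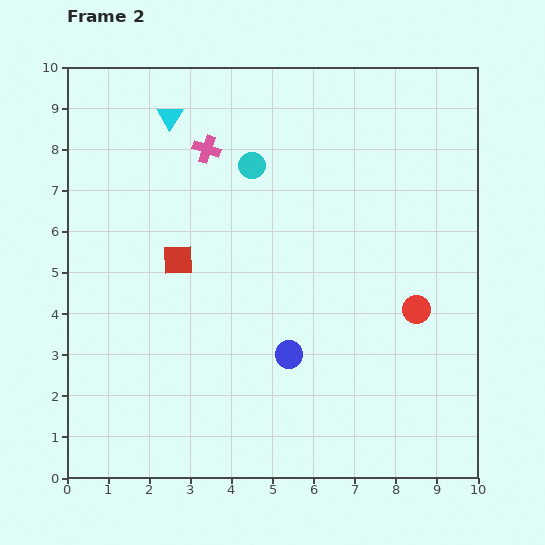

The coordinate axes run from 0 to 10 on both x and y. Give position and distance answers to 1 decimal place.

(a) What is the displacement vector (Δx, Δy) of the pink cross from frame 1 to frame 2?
(1.9, 0.5)

The pink cross was at (1.5, 7.5) in frame 1 and (3.4, 8.0) in frame 2.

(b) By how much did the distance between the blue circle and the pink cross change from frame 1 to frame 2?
-1.2

Distance in frame 1: 6.6. Distance in frame 2: 5.4.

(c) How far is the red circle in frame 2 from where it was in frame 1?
3.2

The red circle moved from (9.0, 7.3) to (8.5, 4.1), a distance of √(0.5² + 3.2²) ≈ 3.2.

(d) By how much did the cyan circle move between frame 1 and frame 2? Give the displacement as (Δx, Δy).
(-2.6, -0.4)

The cyan circle was at (7.1, 8.0) in frame 1 and (4.5, 7.6) in frame 2.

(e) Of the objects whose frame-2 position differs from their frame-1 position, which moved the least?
the cyan triangle

(moved 0.7)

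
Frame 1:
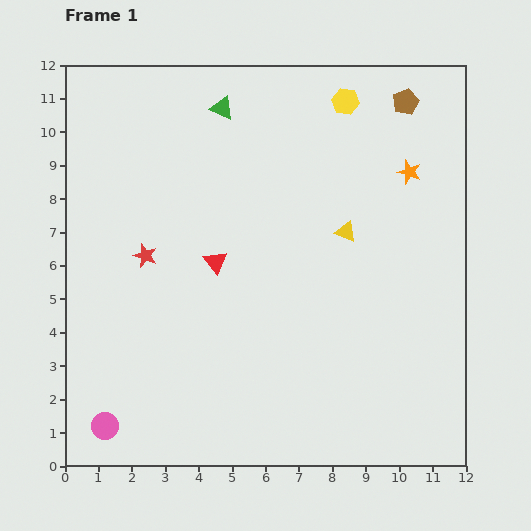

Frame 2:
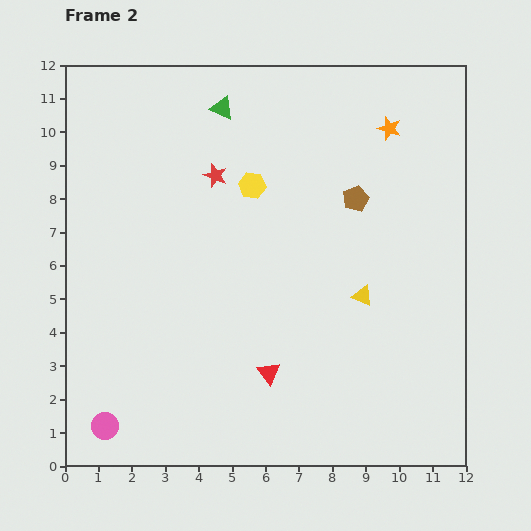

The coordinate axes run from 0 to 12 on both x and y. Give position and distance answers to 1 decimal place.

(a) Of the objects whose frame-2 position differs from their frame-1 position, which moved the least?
the orange star

(moved 1.4)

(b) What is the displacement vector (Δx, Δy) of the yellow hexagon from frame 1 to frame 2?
(-2.8, -2.5)

The yellow hexagon was at (8.4, 10.9) in frame 1 and (5.6, 8.4) in frame 2.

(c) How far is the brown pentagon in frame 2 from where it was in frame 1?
3.3

The brown pentagon moved from (10.2, 10.9) to (8.7, 8.0), a distance of √(1.5² + 2.9²) ≈ 3.3.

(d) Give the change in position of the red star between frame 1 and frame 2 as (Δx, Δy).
(2.1, 2.4)

The red star was at (2.4, 6.3) in frame 1 and (4.5, 8.7) in frame 2.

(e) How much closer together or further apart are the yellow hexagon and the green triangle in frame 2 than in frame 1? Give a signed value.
-1.2

Distance in frame 1: 3.7. Distance in frame 2: 2.5.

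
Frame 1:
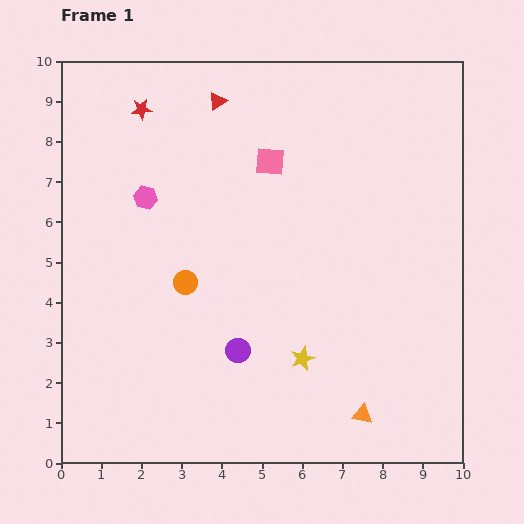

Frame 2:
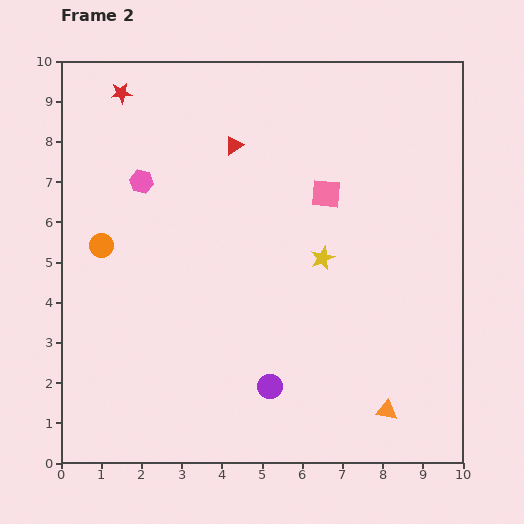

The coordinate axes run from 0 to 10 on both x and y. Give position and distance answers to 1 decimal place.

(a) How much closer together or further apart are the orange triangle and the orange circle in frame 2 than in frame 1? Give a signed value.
+2.7

Distance in frame 1: 5.5. Distance in frame 2: 8.2.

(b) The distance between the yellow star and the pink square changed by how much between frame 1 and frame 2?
-3.4

Distance in frame 1: 5.0. Distance in frame 2: 1.6.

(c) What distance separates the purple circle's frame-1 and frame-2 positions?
1.2

The purple circle moved from (4.4, 2.8) to (5.2, 1.9), a distance of √(0.8² + 0.9²) ≈ 1.2.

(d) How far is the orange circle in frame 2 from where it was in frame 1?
2.3

The orange circle moved from (3.1, 4.5) to (1.0, 5.4), a distance of √(2.1² + 0.9²) ≈ 2.3.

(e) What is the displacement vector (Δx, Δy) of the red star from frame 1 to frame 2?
(-0.5, 0.4)

The red star was at (2.0, 8.8) in frame 1 and (1.5, 9.2) in frame 2.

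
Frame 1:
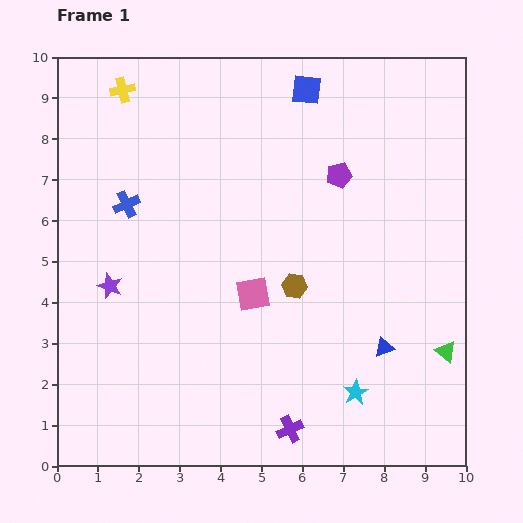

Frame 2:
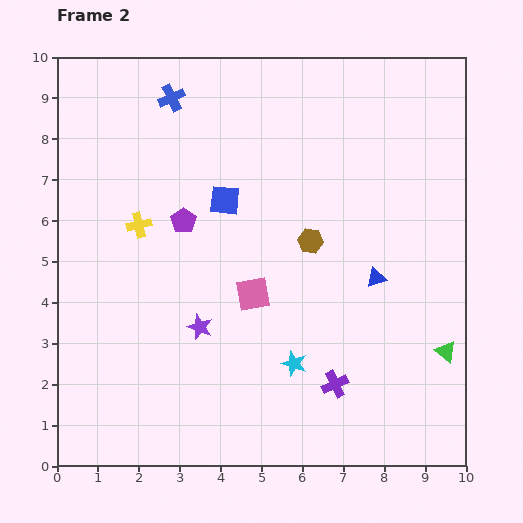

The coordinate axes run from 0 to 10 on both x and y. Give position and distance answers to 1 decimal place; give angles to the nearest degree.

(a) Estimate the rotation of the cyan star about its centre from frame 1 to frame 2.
24° counter-clockwise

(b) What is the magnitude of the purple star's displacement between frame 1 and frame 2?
2.4

The purple star moved from (1.3, 4.4) to (3.5, 3.4), a distance of √(2.2² + 1.0²) ≈ 2.4.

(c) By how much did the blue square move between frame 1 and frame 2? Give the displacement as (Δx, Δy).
(-2.0, -2.7)

The blue square was at (6.1, 9.2) in frame 1 and (4.1, 6.5) in frame 2.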